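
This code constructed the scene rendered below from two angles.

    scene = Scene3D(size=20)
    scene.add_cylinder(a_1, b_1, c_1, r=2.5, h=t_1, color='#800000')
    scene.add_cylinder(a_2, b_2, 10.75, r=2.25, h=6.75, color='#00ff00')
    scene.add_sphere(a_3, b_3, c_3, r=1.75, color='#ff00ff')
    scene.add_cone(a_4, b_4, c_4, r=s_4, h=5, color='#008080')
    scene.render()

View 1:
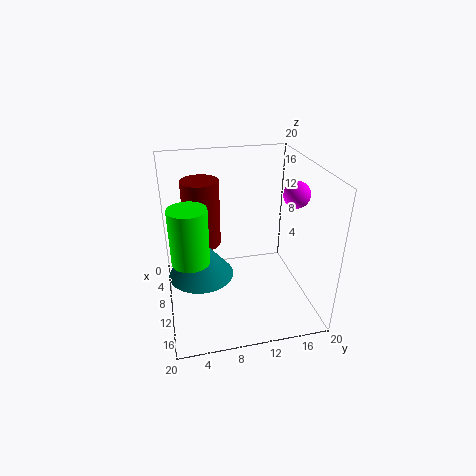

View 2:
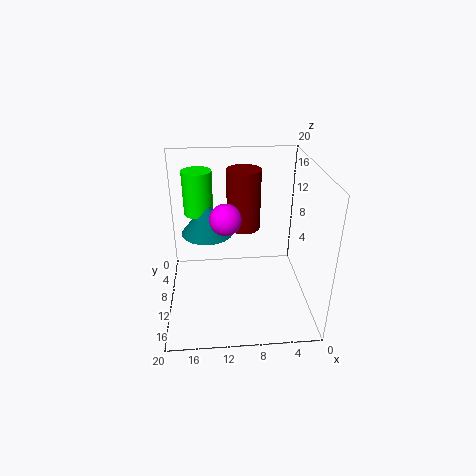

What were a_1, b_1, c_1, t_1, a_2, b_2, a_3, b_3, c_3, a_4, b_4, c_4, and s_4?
a_1 = 8.75; b_1 = 5.25; c_1 = 9.25; t_1 = 9; a_2 = 15.5; b_2 = 3; a_3 = 12; b_3 = 17.25; c_3 = 16.5; a_4 = 14.25; b_4 = 4.25; c_4 = 8; s_4 = 4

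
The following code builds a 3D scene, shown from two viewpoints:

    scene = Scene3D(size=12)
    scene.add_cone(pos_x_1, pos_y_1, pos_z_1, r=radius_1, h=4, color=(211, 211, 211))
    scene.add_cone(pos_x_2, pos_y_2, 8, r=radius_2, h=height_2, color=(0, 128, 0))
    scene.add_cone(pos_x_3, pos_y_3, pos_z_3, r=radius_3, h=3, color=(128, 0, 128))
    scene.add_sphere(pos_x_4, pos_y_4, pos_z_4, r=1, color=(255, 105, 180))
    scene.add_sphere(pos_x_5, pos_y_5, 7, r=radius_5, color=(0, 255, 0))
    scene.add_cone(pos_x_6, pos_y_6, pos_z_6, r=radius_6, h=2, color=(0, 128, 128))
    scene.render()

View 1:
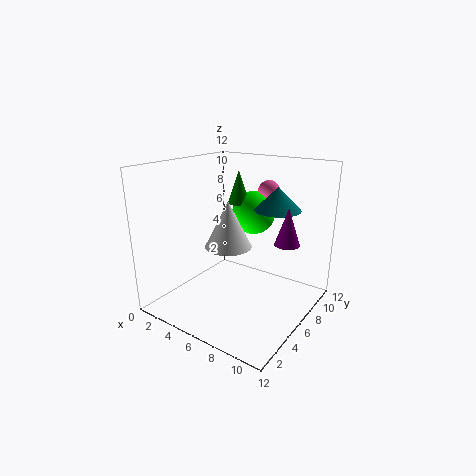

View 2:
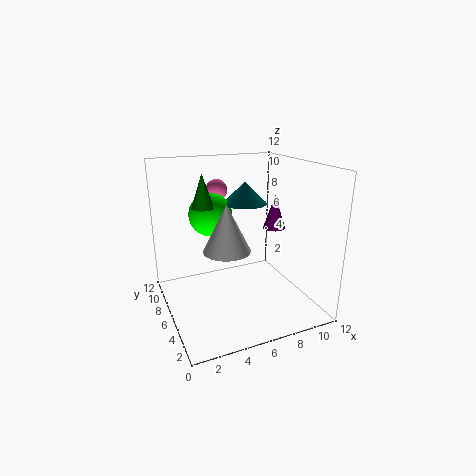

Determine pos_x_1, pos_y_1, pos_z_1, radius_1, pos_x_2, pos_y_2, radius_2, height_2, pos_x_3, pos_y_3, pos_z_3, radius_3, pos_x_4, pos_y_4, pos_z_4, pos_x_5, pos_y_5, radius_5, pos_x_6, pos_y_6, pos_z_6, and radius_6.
pos_x_1 = 5; pos_y_1 = 6; pos_z_1 = 5; radius_1 = 2; pos_x_2 = 4; pos_y_2 = 9; radius_2 = 1; height_2 = 3; pos_x_3 = 10; pos_y_3 = 7; pos_z_3 = 6; radius_3 = 1; pos_x_4 = 6; pos_y_4 = 11; pos_z_4 = 9; pos_x_5 = 5; pos_y_5 = 10; radius_5 = 2; pos_x_6 = 8; pos_y_6 = 9; pos_z_6 = 8; radius_6 = 2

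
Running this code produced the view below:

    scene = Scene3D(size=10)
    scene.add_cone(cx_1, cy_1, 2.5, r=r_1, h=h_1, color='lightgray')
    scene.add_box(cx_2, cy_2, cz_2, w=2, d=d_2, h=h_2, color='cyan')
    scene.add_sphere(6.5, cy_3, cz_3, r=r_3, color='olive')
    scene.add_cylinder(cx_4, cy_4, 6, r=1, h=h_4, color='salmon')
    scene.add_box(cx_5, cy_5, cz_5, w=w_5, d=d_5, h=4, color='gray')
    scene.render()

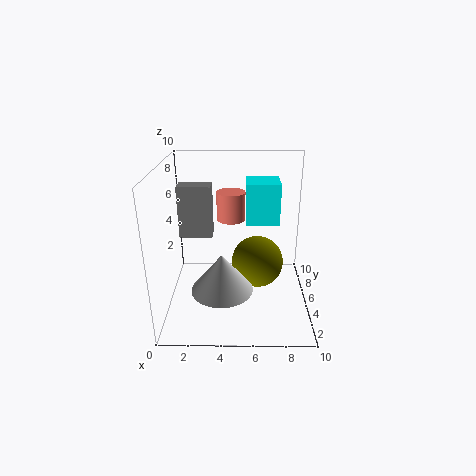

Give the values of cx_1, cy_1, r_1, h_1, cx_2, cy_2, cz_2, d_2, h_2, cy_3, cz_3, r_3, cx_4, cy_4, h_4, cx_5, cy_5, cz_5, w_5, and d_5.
cx_1 = 4, cy_1 = 2.5, r_1 = 2, h_1 = 2.5, cx_2 = 5.5, cy_2 = 2.5, cz_2 = 7, d_2 = 2, h_2 = 2.5, cy_3 = 7, cz_3 = 2, r_3 = 2, cx_4 = 4.5, cy_4 = 6, h_4 = 2, cx_5 = 0.5, cy_5 = 7, cz_5 = 4, w_5 = 2.5, d_5 = 1.5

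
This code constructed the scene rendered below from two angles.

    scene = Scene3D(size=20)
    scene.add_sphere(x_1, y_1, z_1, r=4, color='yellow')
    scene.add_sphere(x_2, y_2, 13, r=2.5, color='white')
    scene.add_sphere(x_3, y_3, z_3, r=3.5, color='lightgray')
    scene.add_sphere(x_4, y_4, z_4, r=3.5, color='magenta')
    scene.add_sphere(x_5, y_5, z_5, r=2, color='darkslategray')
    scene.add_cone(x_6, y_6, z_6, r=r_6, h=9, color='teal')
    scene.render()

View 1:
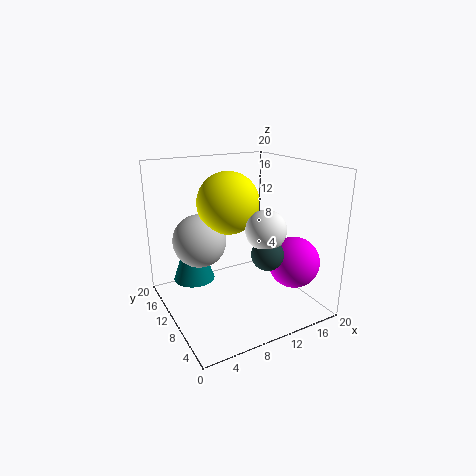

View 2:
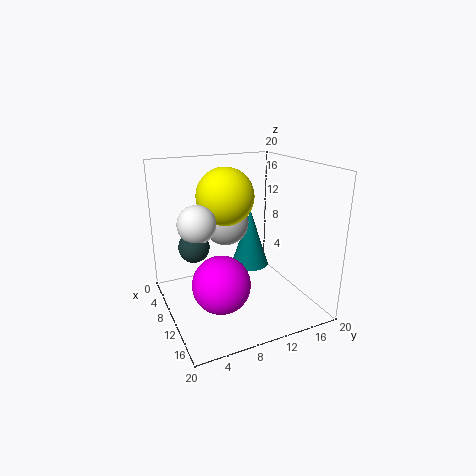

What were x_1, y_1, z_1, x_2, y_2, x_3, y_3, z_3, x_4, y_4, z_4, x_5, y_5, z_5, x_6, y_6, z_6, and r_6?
x_1 = 8, y_1 = 9, z_1 = 15.5, x_2 = 10.5, y_2 = 4, x_3 = 4.5, y_3 = 10.5, z_3 = 10.5, x_4 = 16, y_4 = 5, z_4 = 7, x_5 = 10.5, y_5 = 3.5, z_5 = 10, x_6 = 5, y_6 = 14.5, z_6 = 3, r_6 = 3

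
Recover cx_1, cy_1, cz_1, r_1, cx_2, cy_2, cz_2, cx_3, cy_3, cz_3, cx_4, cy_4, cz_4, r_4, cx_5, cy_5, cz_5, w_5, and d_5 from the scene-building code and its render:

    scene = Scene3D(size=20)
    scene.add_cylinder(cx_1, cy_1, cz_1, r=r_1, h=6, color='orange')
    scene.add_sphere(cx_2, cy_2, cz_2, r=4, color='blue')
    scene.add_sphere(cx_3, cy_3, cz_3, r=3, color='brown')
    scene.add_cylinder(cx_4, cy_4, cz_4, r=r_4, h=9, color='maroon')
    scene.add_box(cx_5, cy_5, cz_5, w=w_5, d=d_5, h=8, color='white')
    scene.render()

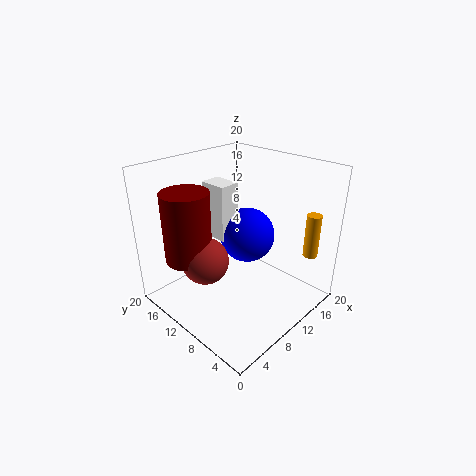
cx_1 = 16
cy_1 = 2
cz_1 = 8
r_1 = 1
cx_2 = 13
cy_2 = 11
cz_2 = 9
cx_3 = 4
cy_3 = 10
cz_3 = 9
cx_4 = 3
cy_4 = 12
cz_4 = 9
r_4 = 3
cx_5 = 9
cy_5 = 12
cz_5 = 9
w_5 = 3
d_5 = 4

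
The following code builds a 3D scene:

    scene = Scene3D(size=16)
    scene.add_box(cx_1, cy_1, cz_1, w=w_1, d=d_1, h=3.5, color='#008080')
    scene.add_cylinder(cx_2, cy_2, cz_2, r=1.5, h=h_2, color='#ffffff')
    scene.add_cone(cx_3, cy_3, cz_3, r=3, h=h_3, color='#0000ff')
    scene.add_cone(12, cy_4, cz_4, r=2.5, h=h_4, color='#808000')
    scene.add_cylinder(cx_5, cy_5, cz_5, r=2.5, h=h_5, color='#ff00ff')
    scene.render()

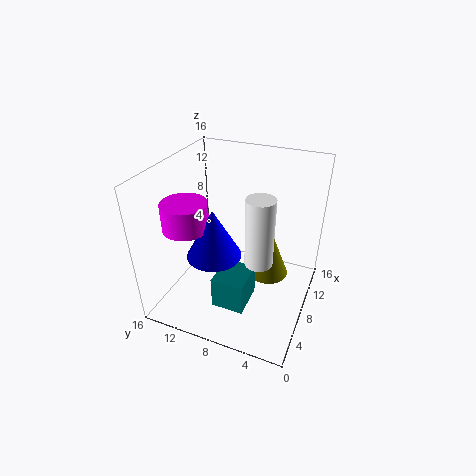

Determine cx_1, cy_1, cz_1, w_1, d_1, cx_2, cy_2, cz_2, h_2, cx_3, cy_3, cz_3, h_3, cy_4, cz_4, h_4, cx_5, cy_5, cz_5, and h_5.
cx_1 = 3; cy_1 = 5.5; cz_1 = 2; w_1 = 4; d_1 = 3.5; cx_2 = 6.5; cy_2 = 5; cz_2 = 6.5; h_2 = 7.5; cx_3 = 6; cy_3 = 10; cz_3 = 6.5; h_3 = 5.5; cy_4 = 5.5; cz_4 = 1; h_4 = 6.5; cx_5 = 5.5; cy_5 = 13; cz_5 = 9.5; h_5 = 3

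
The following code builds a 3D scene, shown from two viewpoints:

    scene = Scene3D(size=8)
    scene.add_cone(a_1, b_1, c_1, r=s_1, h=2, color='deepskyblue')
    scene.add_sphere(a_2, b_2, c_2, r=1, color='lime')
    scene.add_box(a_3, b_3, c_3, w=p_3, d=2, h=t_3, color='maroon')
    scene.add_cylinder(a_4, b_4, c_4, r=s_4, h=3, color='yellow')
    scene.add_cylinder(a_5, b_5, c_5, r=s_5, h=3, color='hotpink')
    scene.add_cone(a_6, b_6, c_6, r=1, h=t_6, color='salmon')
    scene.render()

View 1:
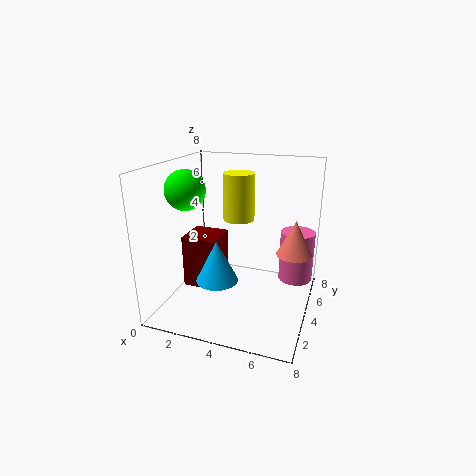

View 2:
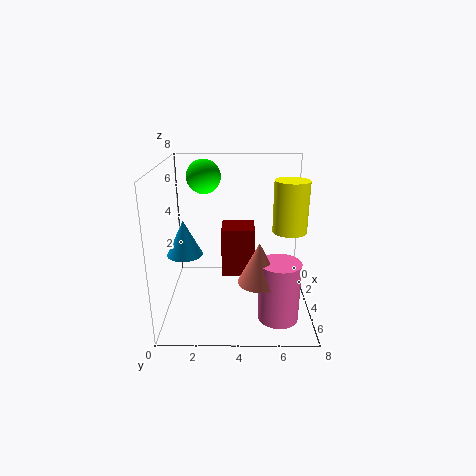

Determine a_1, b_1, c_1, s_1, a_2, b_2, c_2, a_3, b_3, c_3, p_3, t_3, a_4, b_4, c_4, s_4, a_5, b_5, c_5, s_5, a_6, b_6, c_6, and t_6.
a_1 = 4
b_1 = 1
c_1 = 3
s_1 = 1
a_2 = 2
b_2 = 2
c_2 = 7
a_3 = 1
b_3 = 3
c_3 = 1
p_3 = 2
t_3 = 3
a_4 = 3
b_4 = 7
c_4 = 4
s_4 = 1
a_5 = 7
b_5 = 6
c_5 = 1
s_5 = 1
a_6 = 7
b_6 = 5
c_6 = 3
t_6 = 2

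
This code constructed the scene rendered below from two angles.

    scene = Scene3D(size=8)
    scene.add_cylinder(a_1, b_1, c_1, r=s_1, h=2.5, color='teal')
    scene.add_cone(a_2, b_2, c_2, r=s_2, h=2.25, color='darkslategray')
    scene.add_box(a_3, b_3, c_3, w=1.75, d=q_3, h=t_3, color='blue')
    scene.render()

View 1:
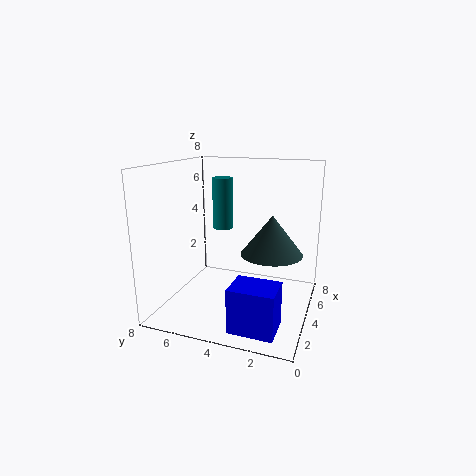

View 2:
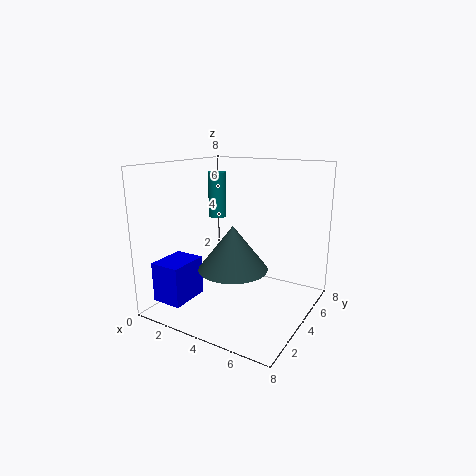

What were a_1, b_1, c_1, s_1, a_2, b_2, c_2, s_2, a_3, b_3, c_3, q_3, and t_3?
a_1 = 2.5
b_1 = 4.25
c_1 = 5
s_1 = 0.5
a_2 = 4.75
b_2 = 2.25
c_2 = 3
s_2 = 1.75
a_3 = 0.25
b_3 = 1
c_3 = 0.5
q_3 = 2.25
t_3 = 2.25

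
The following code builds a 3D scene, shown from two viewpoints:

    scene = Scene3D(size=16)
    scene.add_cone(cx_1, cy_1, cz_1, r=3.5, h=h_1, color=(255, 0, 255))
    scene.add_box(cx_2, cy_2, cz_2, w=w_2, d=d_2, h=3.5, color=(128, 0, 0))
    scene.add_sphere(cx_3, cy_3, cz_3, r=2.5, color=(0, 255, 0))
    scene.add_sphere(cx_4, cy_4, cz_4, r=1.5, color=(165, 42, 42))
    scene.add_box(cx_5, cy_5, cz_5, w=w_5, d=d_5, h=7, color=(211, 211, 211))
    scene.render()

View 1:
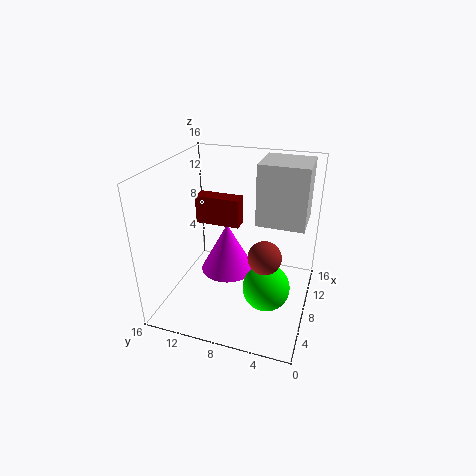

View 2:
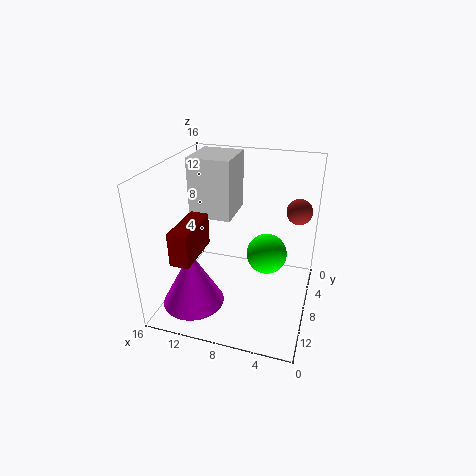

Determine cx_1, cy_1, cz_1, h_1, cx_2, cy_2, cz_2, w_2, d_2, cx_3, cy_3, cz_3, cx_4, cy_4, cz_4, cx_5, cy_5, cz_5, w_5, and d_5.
cx_1 = 12.5, cy_1 = 11, cz_1 = 0.5, h_1 = 6.5, cx_2 = 11, cy_2 = 9, cz_2 = 7.5, w_2 = 2, d_2 = 5.5, cx_3 = 5.5, cy_3 = 4, cz_3 = 4, cx_4 = 2, cy_4 = 3.5, cz_4 = 10, cx_5 = 9.5, cy_5 = 1, cz_5 = 9, w_5 = 5, d_5 = 5.5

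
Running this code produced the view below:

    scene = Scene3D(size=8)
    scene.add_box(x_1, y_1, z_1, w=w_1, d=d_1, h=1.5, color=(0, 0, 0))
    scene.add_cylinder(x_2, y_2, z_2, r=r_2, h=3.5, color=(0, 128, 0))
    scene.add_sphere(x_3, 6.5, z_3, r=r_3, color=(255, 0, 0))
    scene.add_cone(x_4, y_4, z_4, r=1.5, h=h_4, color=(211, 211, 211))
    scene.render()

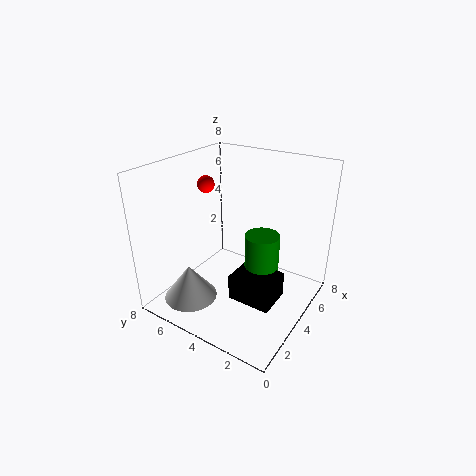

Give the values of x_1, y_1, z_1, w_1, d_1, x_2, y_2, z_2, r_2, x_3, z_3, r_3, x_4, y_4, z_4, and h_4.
x_1 = 3
y_1 = 1.5
z_1 = 0.5
w_1 = 2
d_1 = 2.5
x_2 = 5
y_2 = 3
z_2 = 0.5
r_2 = 1
x_3 = 4.5
z_3 = 6.5
r_3 = 0.5
x_4 = 2
y_4 = 6
z_4 = 0.5
h_4 = 2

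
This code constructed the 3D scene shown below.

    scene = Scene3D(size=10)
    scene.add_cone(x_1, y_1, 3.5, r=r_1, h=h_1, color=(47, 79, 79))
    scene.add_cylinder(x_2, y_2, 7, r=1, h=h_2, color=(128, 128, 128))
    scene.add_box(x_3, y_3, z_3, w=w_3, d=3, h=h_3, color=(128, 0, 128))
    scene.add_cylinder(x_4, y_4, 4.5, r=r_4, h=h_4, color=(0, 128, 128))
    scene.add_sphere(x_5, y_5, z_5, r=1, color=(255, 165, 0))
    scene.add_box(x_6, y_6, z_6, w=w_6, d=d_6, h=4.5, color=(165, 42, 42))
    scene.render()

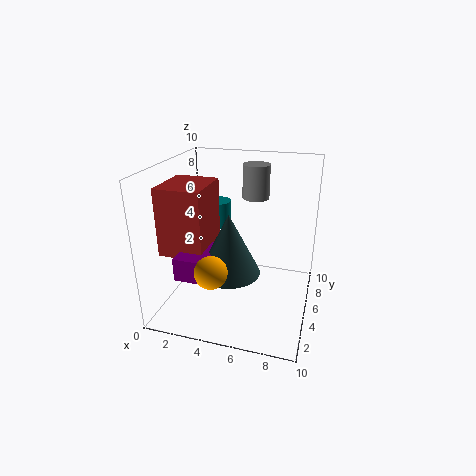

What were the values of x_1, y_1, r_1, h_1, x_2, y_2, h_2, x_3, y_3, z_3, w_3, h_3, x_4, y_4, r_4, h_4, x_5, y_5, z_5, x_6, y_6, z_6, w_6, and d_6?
x_1 = 5
y_1 = 3
r_1 = 2
h_1 = 4
x_2 = 5.5
y_2 = 8
h_2 = 2.5
x_3 = 2
y_3 = 1
z_3 = 3.5
w_3 = 2.5
h_3 = 1.5
x_4 = 2.5
y_4 = 8
r_4 = 1
h_4 = 2
x_5 = 4.5
y_5 = 1
z_5 = 4.5
x_6 = 0.5
y_6 = 2
z_6 = 4.5
w_6 = 3
d_6 = 3.5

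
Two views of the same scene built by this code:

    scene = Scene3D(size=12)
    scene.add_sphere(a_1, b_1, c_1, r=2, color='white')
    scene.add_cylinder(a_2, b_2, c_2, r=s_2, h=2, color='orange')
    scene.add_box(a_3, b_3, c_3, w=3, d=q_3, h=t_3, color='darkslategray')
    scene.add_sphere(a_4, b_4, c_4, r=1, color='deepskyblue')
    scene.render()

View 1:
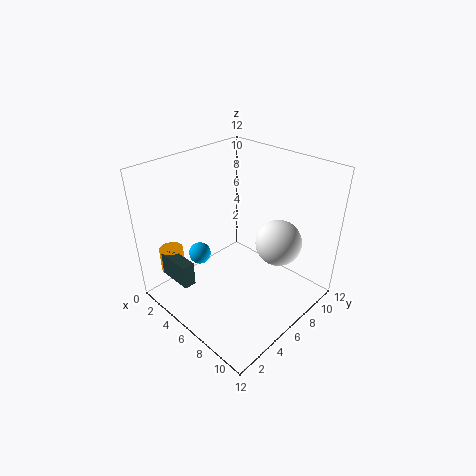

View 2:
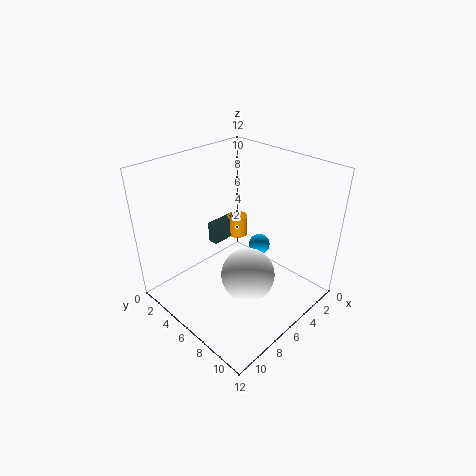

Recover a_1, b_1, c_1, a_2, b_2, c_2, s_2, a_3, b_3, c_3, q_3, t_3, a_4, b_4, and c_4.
a_1 = 8, b_1 = 9, c_1 = 5, a_2 = 2, b_2 = 2, c_2 = 3, s_2 = 1, a_3 = 2, b_3 = 1, c_3 = 3, q_3 = 1, t_3 = 2, a_4 = 2, b_4 = 5, c_4 = 3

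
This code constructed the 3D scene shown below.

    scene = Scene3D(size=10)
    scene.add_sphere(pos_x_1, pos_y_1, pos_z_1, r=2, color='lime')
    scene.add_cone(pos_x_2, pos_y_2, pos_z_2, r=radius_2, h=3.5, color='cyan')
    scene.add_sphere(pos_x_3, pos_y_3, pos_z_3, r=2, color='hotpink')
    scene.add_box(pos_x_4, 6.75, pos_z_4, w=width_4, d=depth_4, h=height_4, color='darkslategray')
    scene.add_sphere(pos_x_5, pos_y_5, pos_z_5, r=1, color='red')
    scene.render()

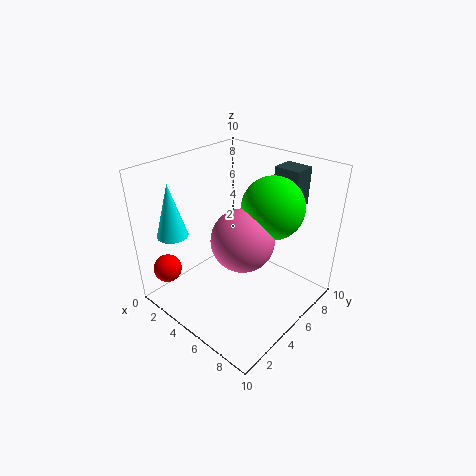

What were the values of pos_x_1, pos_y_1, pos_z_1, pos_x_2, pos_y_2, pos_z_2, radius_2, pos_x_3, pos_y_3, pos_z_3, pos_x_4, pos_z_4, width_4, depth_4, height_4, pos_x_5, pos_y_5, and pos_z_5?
pos_x_1 = 7.25, pos_y_1 = 5.75, pos_z_1 = 7.75, pos_x_2 = 2.75, pos_y_2 = 1.25, pos_z_2 = 6, radius_2 = 1, pos_x_3 = 6.5, pos_y_3 = 3.75, pos_z_3 = 6, pos_x_4 = 6.5, pos_z_4 = 7.5, width_4 = 1.75, depth_4 = 1.5, height_4 = 2.5, pos_x_5 = 1.25, pos_y_5 = 1.5, pos_z_5 = 2.5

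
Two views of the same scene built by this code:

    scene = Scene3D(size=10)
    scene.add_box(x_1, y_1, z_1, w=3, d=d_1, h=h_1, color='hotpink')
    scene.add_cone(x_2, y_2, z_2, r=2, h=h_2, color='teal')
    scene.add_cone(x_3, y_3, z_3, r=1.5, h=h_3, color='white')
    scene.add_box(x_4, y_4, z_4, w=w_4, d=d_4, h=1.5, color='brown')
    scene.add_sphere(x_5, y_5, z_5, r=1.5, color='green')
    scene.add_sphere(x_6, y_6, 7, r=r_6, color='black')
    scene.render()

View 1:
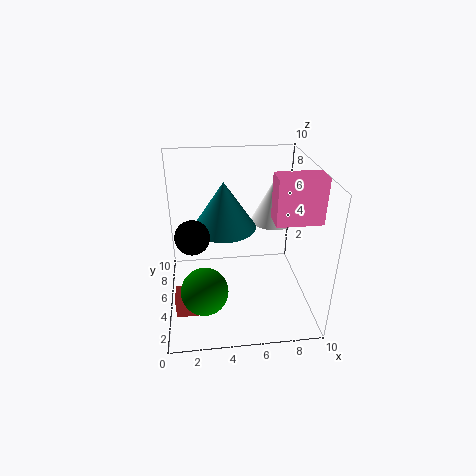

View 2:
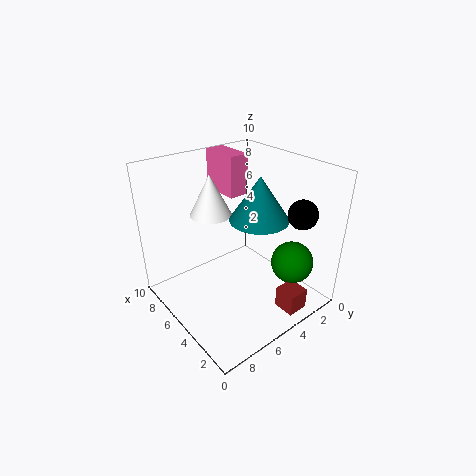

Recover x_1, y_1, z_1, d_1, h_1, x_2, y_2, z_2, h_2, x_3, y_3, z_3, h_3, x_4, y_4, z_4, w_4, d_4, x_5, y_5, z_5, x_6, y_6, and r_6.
x_1 = 7; y_1 = 2.5; z_1 = 7; d_1 = 1.5; h_1 = 3; x_2 = 4; y_2 = 4; z_2 = 6.5; h_2 = 3; x_3 = 7.5; y_3 = 5.5; z_3 = 6; h_3 = 3; x_4 = 0.5; y_4 = 2.5; z_4 = 0.5; w_4 = 1.5; d_4 = 1.5; x_5 = 2.5; y_5 = 2; z_5 = 3; x_6 = 2; y_6 = 2; r_6 = 1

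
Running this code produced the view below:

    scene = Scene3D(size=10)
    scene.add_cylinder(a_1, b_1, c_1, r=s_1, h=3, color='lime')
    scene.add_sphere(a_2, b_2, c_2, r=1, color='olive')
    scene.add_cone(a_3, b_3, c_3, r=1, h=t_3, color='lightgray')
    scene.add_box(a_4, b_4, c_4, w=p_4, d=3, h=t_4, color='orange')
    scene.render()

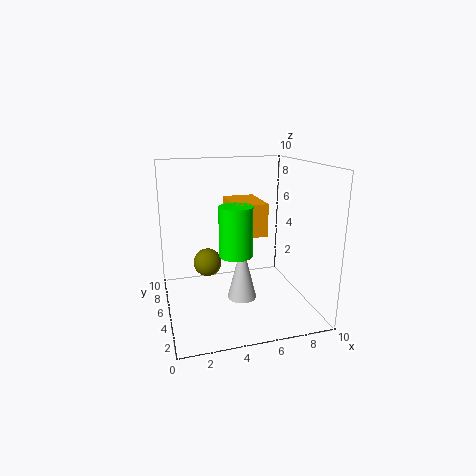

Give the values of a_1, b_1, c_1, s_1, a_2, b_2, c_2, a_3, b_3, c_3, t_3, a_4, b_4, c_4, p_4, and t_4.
a_1 = 4
b_1 = 2
c_1 = 5
s_1 = 1
a_2 = 3
b_2 = 6
c_2 = 3
a_3 = 5
b_3 = 4
c_3 = 1
t_3 = 4
a_4 = 4
b_4 = 2
c_4 = 6
p_4 = 2
t_4 = 2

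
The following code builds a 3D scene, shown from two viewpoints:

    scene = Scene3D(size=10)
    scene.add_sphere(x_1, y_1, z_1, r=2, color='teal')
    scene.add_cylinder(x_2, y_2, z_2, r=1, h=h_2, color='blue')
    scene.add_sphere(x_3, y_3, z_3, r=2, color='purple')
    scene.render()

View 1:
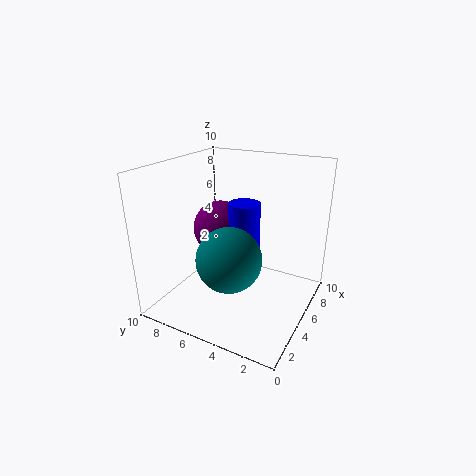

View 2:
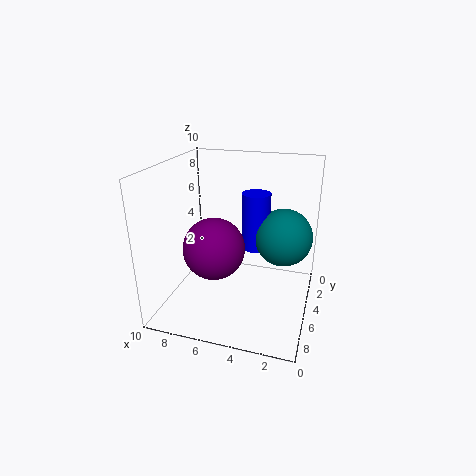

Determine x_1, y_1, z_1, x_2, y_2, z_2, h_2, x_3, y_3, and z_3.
x_1 = 2, y_1 = 4, z_1 = 5, x_2 = 4, y_2 = 4, z_2 = 4, h_2 = 4, x_3 = 6, y_3 = 7, z_3 = 5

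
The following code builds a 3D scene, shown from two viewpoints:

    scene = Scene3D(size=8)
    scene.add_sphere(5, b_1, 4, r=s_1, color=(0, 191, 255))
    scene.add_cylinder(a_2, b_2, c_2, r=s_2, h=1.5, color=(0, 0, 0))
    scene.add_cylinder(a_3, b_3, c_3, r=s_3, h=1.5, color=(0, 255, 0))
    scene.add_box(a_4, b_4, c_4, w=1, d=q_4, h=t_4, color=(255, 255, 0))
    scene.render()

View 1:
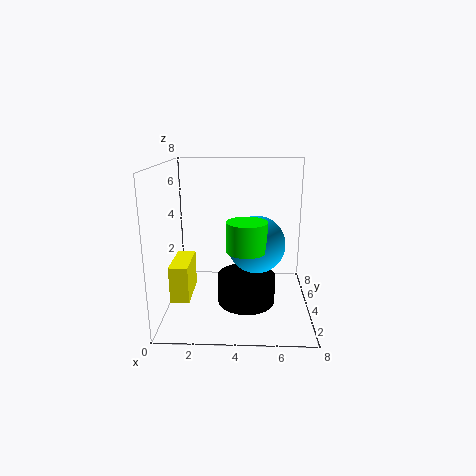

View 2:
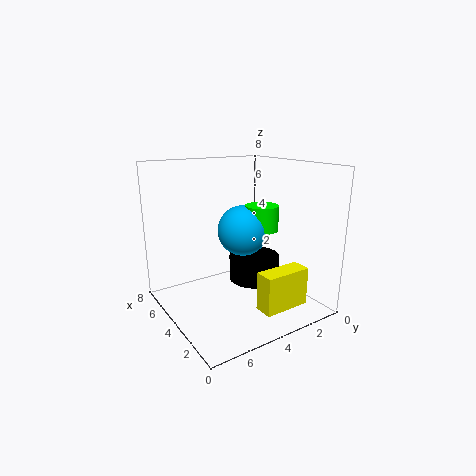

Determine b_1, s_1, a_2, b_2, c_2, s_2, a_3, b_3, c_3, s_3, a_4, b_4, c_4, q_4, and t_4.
b_1 = 3, s_1 = 1.5, a_2 = 4.5, b_2 = 2.5, c_2 = 1, s_2 = 1.5, a_3 = 4.5, b_3 = 2, c_3 = 4, s_3 = 1, a_4 = 0.5, b_4 = 2, c_4 = 1, q_4 = 2.5, t_4 = 2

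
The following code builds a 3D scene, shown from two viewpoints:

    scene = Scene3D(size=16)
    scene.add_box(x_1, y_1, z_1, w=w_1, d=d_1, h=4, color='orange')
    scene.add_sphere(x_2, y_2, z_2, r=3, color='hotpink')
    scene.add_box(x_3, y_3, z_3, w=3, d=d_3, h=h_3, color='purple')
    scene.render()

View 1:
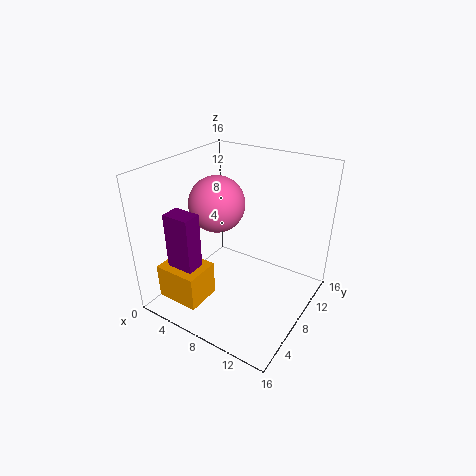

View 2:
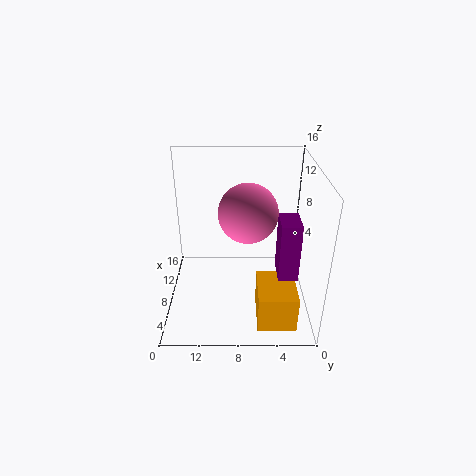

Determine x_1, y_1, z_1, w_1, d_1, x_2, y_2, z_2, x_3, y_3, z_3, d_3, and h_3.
x_1 = 1; y_1 = 2; z_1 = 1; w_1 = 5; d_1 = 4; x_2 = 6; y_2 = 7; z_2 = 12; x_3 = 3; y_3 = 2; z_3 = 6; d_3 = 2; h_3 = 6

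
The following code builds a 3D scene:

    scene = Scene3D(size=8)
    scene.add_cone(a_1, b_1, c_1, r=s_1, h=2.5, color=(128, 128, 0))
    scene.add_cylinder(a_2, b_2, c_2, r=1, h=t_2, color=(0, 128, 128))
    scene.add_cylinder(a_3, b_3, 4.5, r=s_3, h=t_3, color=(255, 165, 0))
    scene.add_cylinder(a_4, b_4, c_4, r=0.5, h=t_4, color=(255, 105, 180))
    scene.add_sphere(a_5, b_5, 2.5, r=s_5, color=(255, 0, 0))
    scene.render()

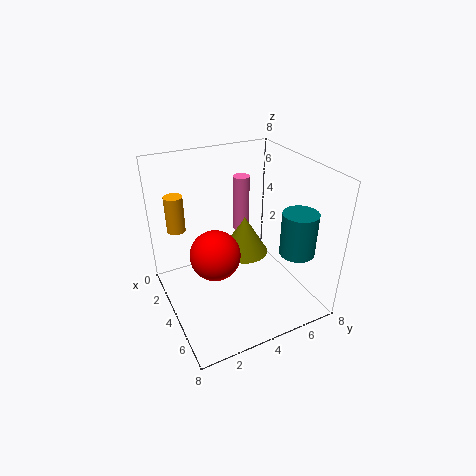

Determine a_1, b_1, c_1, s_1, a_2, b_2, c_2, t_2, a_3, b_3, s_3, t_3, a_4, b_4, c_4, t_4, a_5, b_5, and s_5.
a_1 = 2; b_1 = 5.5; c_1 = 1.5; s_1 = 1.5; a_2 = 5.5; b_2 = 7; c_2 = 3; t_2 = 2.5; a_3 = 2.5; b_3 = 1; s_3 = 0.5; t_3 = 2; a_4 = 1.5; b_4 = 5.5; c_4 = 3; t_4 = 3.5; a_5 = 3; b_5 = 3; s_5 = 1.5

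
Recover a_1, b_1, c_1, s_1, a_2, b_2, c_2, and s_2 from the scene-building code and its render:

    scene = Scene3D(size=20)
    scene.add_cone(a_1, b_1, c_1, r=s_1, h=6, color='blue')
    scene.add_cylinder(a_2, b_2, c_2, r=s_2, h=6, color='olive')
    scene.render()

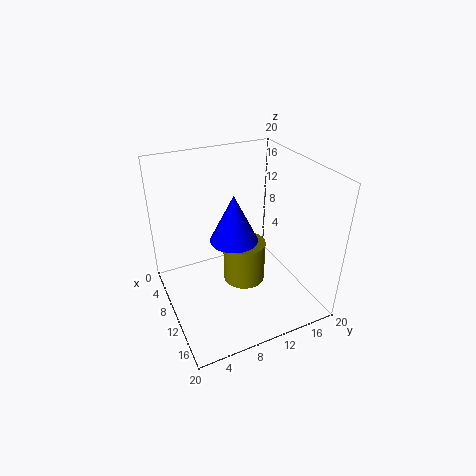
a_1 = 13; b_1 = 8; c_1 = 12; s_1 = 3; a_2 = 10; b_2 = 11; c_2 = 3; s_2 = 3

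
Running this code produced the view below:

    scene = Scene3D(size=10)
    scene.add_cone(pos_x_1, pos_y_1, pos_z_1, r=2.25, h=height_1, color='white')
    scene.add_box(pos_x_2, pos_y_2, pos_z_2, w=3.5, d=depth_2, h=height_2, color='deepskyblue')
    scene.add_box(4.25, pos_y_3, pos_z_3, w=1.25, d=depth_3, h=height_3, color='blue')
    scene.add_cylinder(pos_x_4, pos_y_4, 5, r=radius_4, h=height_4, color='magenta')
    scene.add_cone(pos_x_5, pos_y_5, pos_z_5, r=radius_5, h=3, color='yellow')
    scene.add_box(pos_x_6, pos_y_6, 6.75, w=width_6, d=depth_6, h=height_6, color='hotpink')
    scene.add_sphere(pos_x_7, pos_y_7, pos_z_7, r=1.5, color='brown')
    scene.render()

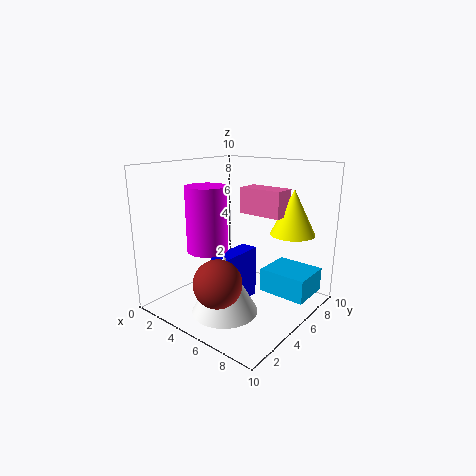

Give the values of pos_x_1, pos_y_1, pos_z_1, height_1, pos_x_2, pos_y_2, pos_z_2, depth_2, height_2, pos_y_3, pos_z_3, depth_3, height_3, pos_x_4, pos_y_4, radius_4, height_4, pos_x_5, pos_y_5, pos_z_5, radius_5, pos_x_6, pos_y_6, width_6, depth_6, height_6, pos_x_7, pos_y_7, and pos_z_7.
pos_x_1 = 5.25; pos_y_1 = 3.25; pos_z_1 = 0.25; height_1 = 4; pos_x_2 = 5.75; pos_y_2 = 6.75; pos_z_2 = 0.5; depth_2 = 3; height_2 = 1.75; pos_y_3 = 3; pos_z_3 = 0.25; depth_3 = 3.5; height_3 = 3.75; pos_x_4 = 5; pos_y_4 = 2; radius_4 = 1.25; height_4 = 4; pos_x_5 = 8.25; pos_y_5 = 6.75; pos_z_5 = 5.5; radius_5 = 1.5; pos_x_6 = 5; pos_y_6 = 5.25; width_6 = 3; depth_6 = 1.5; height_6 = 1.75; pos_x_7 = 6.25; pos_y_7 = 1.5; pos_z_7 = 3.25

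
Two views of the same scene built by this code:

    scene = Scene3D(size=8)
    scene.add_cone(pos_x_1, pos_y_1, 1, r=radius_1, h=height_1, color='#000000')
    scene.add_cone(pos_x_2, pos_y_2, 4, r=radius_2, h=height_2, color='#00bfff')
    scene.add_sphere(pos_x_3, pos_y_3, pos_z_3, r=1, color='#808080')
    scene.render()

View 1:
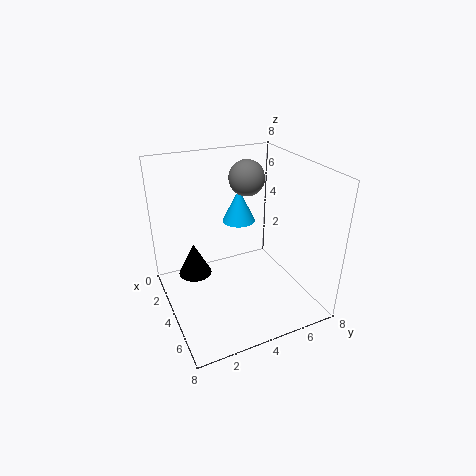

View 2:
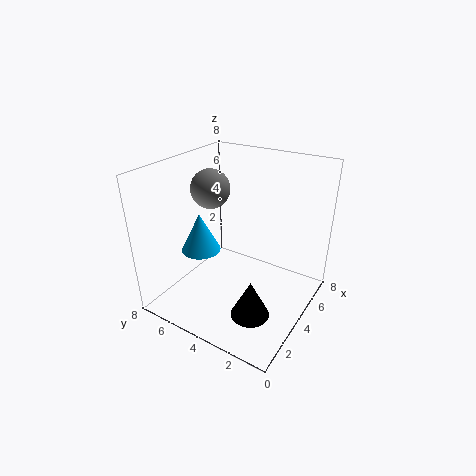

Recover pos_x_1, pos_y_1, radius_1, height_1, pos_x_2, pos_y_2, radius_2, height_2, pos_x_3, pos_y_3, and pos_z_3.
pos_x_1 = 2, pos_y_1 = 2, radius_1 = 1, height_1 = 2, pos_x_2 = 2, pos_y_2 = 5, radius_2 = 1, height_2 = 2, pos_x_3 = 3, pos_y_3 = 5, pos_z_3 = 7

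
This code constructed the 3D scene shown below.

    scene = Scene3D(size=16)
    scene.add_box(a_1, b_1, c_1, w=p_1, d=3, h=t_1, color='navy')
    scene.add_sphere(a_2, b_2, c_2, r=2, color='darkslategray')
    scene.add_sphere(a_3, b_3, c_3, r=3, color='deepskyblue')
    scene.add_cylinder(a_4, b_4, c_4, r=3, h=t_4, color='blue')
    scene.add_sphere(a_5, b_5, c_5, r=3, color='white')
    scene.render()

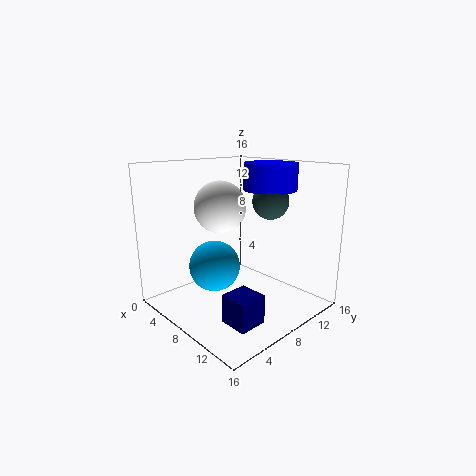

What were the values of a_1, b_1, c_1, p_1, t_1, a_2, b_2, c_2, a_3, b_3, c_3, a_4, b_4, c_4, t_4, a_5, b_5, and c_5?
a_1 = 11
b_1 = 3
c_1 = 1
p_1 = 3
t_1 = 3
a_2 = 10
b_2 = 11
c_2 = 12
a_3 = 5
b_3 = 7
c_3 = 4
a_4 = 9
b_4 = 12
c_4 = 13
t_4 = 3
a_5 = 5
b_5 = 8
c_5 = 11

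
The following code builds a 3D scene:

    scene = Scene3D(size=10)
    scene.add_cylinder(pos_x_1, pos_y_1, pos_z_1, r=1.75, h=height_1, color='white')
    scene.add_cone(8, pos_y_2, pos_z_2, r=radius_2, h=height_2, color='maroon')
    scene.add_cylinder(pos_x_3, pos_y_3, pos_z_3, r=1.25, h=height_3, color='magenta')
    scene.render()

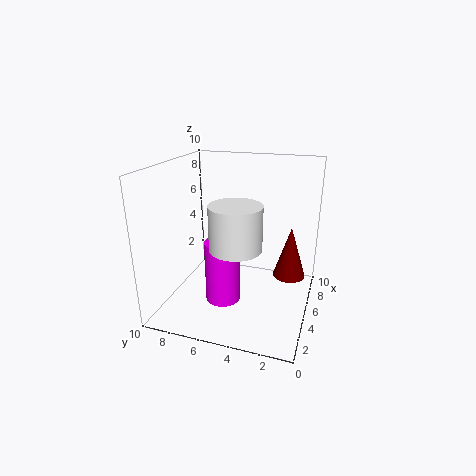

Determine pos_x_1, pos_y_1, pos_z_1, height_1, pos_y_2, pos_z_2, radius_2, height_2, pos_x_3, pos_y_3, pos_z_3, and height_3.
pos_x_1 = 3.75, pos_y_1 = 4.75, pos_z_1 = 4.75, height_1 = 3, pos_y_2 = 1.75, pos_z_2 = 1, radius_2 = 1.25, height_2 = 4, pos_x_3 = 4.5, pos_y_3 = 6, pos_z_3 = 0.25, height_3 = 4.5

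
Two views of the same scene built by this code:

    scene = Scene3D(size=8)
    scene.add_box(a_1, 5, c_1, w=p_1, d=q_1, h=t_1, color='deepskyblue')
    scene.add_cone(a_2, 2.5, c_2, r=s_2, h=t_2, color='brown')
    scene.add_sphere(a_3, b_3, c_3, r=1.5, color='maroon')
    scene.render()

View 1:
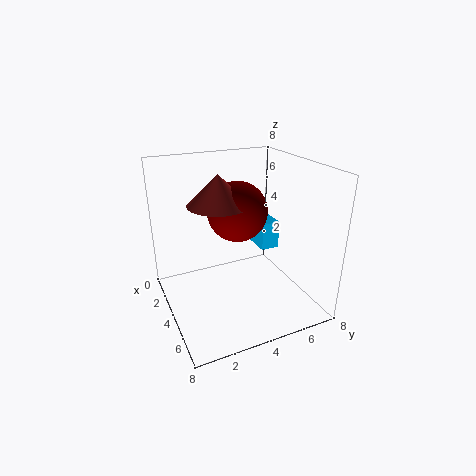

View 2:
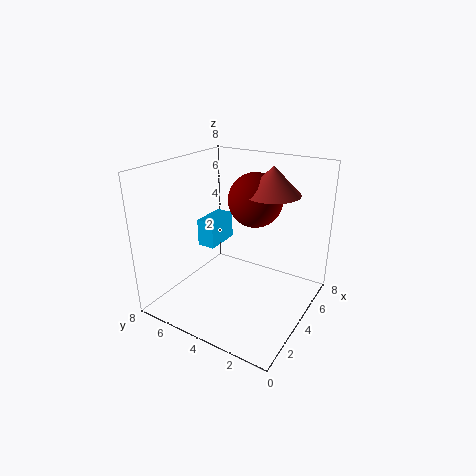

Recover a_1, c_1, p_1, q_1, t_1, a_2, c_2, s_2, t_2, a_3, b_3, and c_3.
a_1 = 3; c_1 = 3.5; p_1 = 2; q_1 = 1; t_1 = 1.5; a_2 = 5; c_2 = 6.5; s_2 = 1.5; t_2 = 1.5; a_3 = 5; b_3 = 3.5; c_3 = 6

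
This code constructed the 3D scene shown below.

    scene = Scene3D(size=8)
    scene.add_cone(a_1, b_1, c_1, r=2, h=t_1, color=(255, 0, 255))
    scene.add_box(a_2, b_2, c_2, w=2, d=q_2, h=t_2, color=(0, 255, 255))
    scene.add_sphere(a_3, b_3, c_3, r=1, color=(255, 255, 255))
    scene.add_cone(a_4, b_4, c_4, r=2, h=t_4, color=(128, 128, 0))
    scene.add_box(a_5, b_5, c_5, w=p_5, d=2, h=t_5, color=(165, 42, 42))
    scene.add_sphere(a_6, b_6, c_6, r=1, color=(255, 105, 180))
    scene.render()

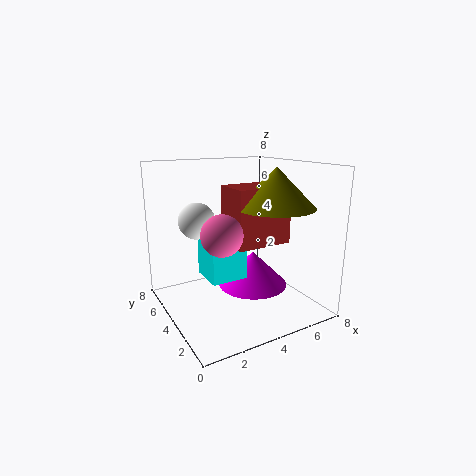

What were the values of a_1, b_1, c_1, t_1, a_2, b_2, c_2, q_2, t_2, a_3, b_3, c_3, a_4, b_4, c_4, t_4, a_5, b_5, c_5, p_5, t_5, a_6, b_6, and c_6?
a_1 = 5
b_1 = 4
c_1 = 1
t_1 = 2
a_2 = 2
b_2 = 3
c_2 = 2
q_2 = 2
t_2 = 3
a_3 = 2
b_3 = 5
c_3 = 5
a_4 = 5
b_4 = 2
c_4 = 6
t_4 = 2
a_5 = 3
b_5 = 2
c_5 = 4
p_5 = 3
t_5 = 3
a_6 = 2
b_6 = 2
c_6 = 5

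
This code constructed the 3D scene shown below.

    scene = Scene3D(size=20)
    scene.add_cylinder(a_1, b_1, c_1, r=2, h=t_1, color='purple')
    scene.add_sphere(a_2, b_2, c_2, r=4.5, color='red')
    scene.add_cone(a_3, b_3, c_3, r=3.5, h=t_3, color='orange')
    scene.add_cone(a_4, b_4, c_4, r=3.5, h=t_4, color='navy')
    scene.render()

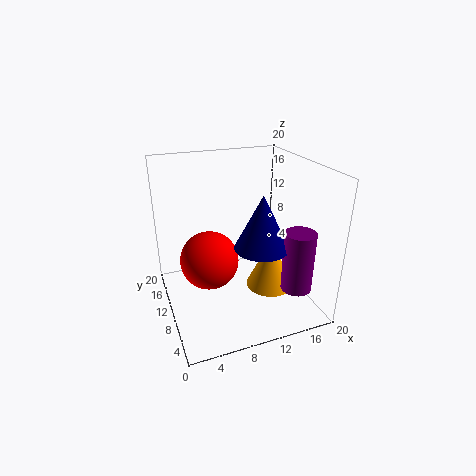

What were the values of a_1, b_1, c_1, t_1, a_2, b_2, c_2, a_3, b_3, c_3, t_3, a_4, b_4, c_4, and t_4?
a_1 = 15.5, b_1 = 3, c_1 = 5, t_1 = 8, a_2 = 7, b_2 = 14.5, c_2 = 4.5, a_3 = 15, b_3 = 9.5, c_3 = 1.5, t_3 = 7.5, a_4 = 11.5, b_4 = 5.5, c_4 = 10.5, t_4 = 7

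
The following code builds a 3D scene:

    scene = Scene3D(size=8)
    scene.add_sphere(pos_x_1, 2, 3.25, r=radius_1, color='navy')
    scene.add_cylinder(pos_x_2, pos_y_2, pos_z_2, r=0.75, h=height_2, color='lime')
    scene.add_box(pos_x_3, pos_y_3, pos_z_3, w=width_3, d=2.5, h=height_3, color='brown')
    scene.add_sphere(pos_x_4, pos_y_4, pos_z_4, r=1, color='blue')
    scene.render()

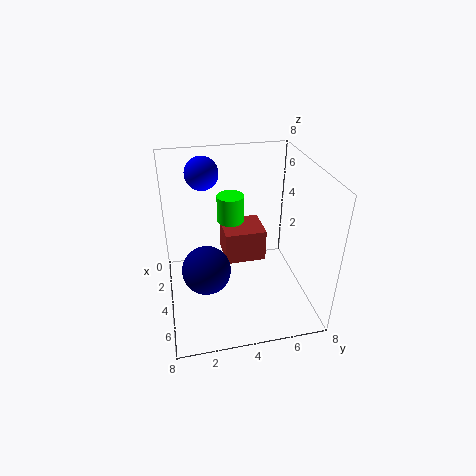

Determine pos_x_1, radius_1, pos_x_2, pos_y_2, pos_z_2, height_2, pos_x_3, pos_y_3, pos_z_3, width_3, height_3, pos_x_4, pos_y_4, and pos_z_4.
pos_x_1 = 5.5
radius_1 = 1.25
pos_x_2 = 3.25
pos_y_2 = 3.75
pos_z_2 = 4.75
height_2 = 1.5
pos_x_3 = 0.75
pos_y_3 = 3.5
pos_z_3 = 1.5
width_3 = 2.25
height_3 = 2
pos_x_4 = 1
pos_y_4 = 2.5
pos_z_4 = 6.75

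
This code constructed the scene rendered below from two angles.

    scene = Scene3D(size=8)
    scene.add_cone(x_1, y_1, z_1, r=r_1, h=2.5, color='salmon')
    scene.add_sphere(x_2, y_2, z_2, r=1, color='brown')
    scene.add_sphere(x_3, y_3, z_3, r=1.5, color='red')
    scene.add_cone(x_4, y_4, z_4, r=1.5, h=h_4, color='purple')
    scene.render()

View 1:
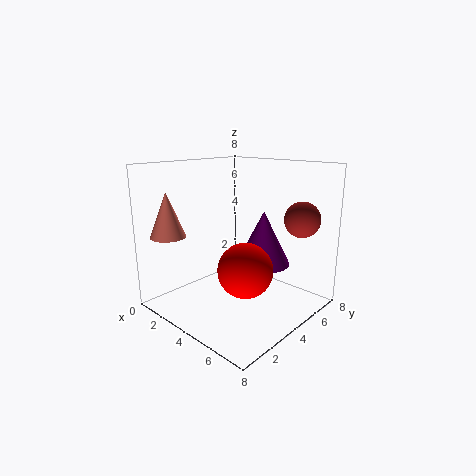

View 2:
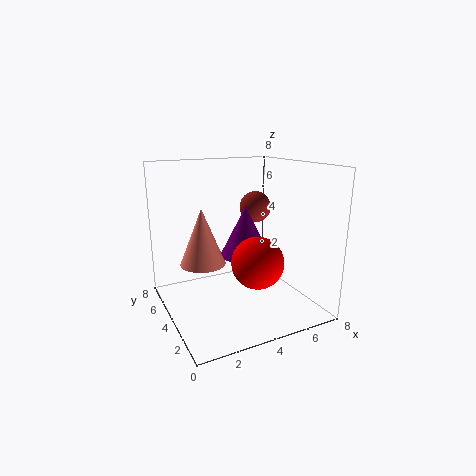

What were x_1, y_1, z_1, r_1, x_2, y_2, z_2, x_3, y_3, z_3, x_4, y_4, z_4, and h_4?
x_1 = 1; y_1 = 1.5; z_1 = 4; r_1 = 1; x_2 = 6.5; y_2 = 6.5; z_2 = 5; x_3 = 5; y_3 = 3.5; z_3 = 2.5; x_4 = 5; y_4 = 5; z_4 = 2.5; h_4 = 3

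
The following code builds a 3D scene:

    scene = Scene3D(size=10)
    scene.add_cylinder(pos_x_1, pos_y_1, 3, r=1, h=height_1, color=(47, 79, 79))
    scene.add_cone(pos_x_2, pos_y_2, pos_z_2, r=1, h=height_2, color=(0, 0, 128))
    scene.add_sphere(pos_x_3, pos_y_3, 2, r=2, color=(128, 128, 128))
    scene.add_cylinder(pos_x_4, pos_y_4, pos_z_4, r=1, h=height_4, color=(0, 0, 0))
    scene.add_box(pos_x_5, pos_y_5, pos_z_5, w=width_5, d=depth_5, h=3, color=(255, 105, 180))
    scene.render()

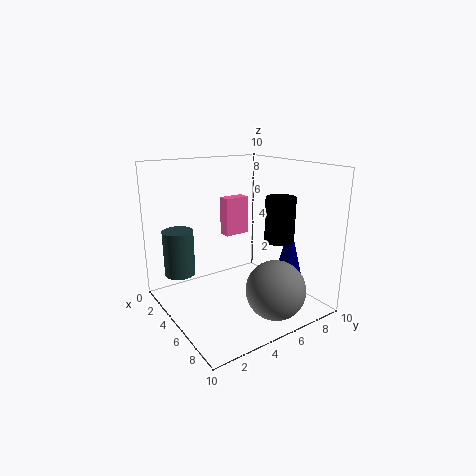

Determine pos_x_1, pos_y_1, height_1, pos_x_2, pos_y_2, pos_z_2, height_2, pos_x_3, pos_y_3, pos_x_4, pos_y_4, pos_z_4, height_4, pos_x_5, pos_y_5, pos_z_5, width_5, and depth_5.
pos_x_1 = 4, pos_y_1 = 1, height_1 = 3, pos_x_2 = 7, pos_y_2 = 8, pos_z_2 = 2, height_2 = 4, pos_x_3 = 8, pos_y_3 = 6, pos_x_4 = 7, pos_y_4 = 7, pos_z_4 = 5, height_4 = 3, pos_x_5 = 1, pos_y_5 = 6, pos_z_5 = 4, width_5 = 1, depth_5 = 2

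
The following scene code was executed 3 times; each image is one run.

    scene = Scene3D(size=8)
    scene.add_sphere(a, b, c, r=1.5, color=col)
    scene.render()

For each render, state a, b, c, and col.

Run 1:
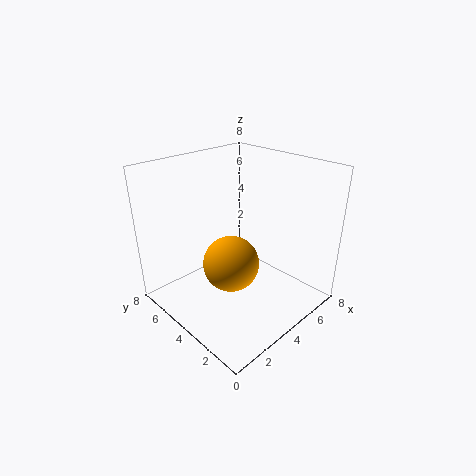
a = 3
b = 3.5
c = 3
col = 'orange'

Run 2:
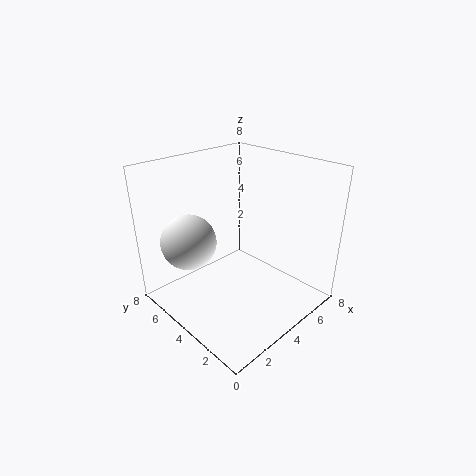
a = 1.75
b = 5.5
c = 4
col = 'white'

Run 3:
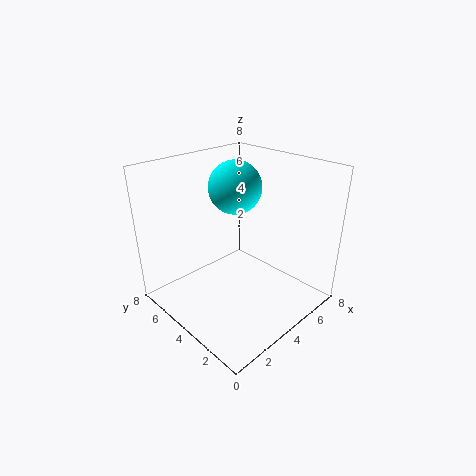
a = 4.75
b = 5
c = 6.5
col = 'cyan'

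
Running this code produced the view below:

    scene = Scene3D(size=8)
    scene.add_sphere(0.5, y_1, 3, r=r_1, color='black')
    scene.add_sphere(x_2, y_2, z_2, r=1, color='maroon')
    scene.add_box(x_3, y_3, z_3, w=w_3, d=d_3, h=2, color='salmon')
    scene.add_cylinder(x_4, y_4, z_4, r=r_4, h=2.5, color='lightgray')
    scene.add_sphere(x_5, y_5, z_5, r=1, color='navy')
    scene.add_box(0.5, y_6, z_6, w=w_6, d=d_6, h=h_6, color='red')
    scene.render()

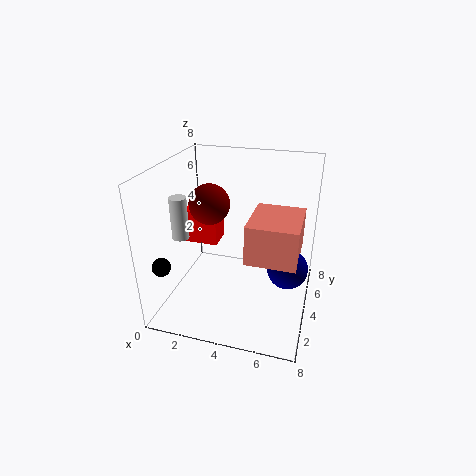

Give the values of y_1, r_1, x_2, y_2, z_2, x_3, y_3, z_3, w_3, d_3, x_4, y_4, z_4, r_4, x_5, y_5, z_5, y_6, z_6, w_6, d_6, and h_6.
y_1 = 1.5; r_1 = 0.5; x_2 = 3; y_2 = 2.5; z_2 = 6.5; x_3 = 5; y_3 = 1.5; z_3 = 4; w_3 = 2.5; d_3 = 3; x_4 = 0.5; y_4 = 4; z_4 = 3.5; r_4 = 0.5; x_5 = 7; y_5 = 2.5; z_5 = 3.5; y_6 = 4.5; z_6 = 3; w_6 = 2; d_6 = 1.5; h_6 = 2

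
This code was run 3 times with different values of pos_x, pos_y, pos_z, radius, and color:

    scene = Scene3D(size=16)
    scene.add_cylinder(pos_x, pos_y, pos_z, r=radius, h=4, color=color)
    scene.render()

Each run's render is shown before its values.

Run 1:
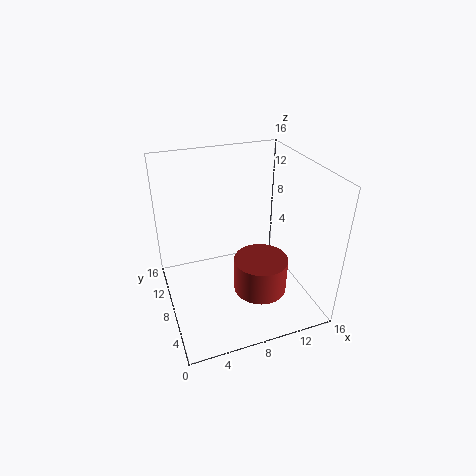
pos_x = 10, pos_y = 6, pos_z = 2, radius = 3, color = 'brown'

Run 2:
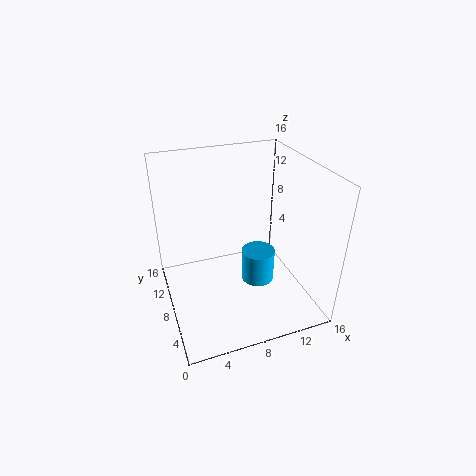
pos_x = 11, pos_y = 9, pos_z = 1, radius = 2, color = 'deepskyblue'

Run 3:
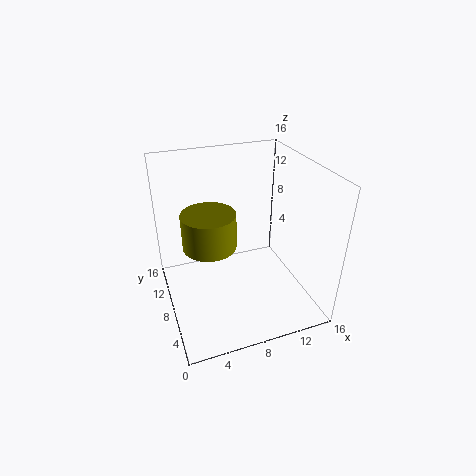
pos_x = 5, pos_y = 9, pos_z = 7, radius = 3, color = 'olive'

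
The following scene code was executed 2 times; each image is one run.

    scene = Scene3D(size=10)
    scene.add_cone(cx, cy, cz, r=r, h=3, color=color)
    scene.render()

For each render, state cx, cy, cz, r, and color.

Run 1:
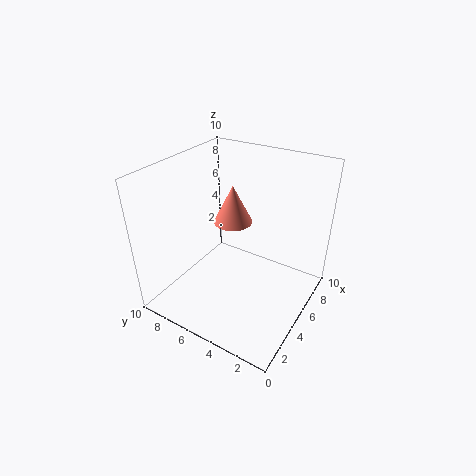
cx = 7.5
cy = 7
cz = 4.5
r = 1.5
color = 'salmon'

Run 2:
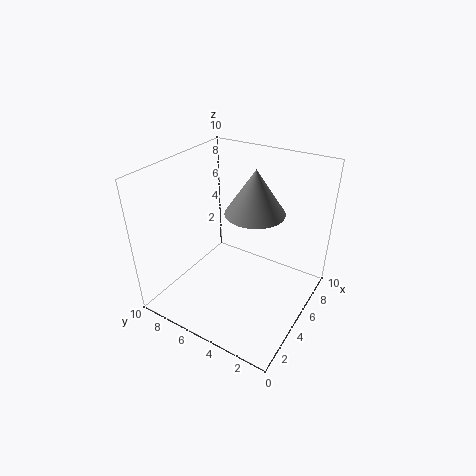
cx = 5.5
cy = 4
cz = 7
r = 2
color = 'gray'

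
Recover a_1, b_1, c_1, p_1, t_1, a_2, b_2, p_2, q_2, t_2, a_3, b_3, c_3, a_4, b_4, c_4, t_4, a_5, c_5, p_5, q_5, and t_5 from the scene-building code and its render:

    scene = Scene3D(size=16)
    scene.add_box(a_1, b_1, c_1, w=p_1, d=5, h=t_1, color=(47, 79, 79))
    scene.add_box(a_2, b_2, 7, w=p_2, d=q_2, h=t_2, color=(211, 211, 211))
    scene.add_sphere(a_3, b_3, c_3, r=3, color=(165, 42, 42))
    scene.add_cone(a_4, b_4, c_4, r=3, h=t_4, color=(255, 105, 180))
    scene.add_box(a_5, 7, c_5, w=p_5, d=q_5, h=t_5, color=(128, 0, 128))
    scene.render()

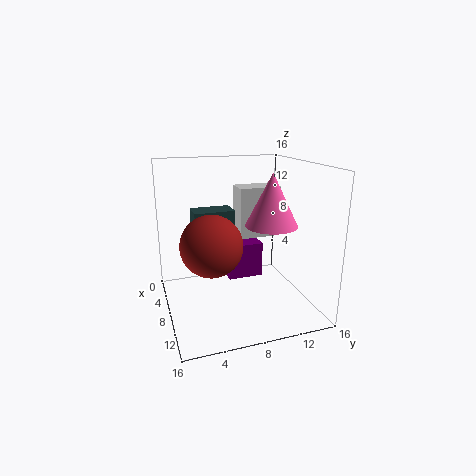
a_1 = 1
b_1 = 4
c_1 = 8
p_1 = 3
t_1 = 2
a_2 = 3
b_2 = 9
p_2 = 3
q_2 = 5
t_2 = 6
a_3 = 12
b_3 = 4
c_3 = 9
a_4 = 8
b_4 = 12
c_4 = 9
t_4 = 6
a_5 = 5
c_5 = 3
p_5 = 3
q_5 = 4
t_5 = 4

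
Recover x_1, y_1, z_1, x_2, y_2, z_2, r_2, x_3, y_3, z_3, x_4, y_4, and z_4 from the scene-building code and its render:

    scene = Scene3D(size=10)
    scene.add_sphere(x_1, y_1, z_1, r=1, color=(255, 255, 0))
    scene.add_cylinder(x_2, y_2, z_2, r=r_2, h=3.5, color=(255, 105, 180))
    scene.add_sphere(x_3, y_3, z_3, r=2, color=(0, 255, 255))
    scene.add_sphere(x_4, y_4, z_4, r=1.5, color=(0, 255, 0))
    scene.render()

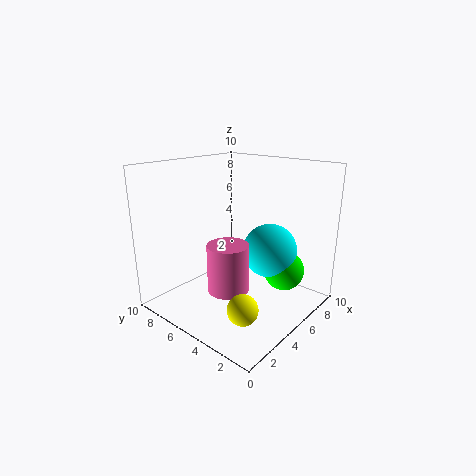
x_1 = 2.5, y_1 = 2.5, z_1 = 1.5, x_2 = 4.5, y_2 = 5.5, z_2 = 1, r_2 = 1.5, x_3 = 7.5, y_3 = 4, z_3 = 3.5, x_4 = 8, y_4 = 3, z_4 = 2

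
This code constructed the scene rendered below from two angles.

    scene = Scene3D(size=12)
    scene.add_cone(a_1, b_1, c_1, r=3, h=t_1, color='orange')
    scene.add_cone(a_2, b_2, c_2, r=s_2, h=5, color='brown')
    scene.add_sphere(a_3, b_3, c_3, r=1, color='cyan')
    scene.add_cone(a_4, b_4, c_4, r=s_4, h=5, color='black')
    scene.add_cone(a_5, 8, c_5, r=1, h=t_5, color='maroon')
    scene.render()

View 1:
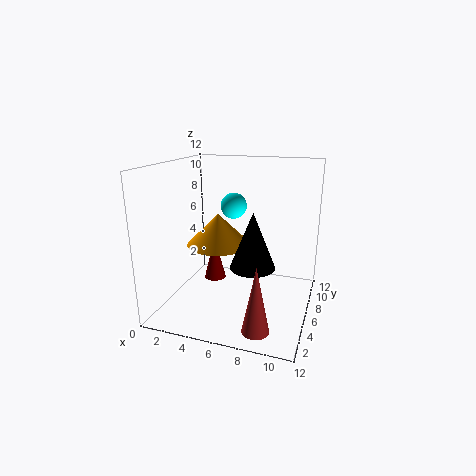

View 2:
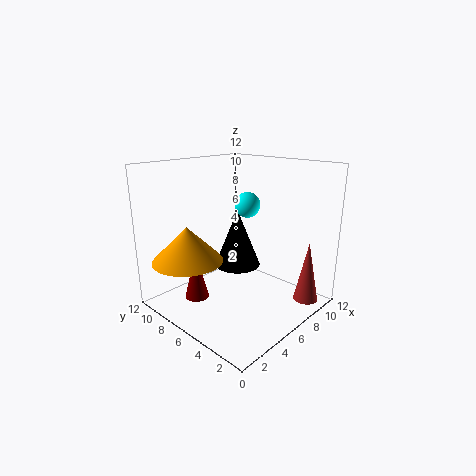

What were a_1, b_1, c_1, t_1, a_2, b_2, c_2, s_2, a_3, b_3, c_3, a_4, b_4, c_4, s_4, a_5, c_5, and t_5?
a_1 = 3
b_1 = 9
c_1 = 4
t_1 = 3
a_2 = 9
b_2 = 1
c_2 = 1
s_2 = 1
a_3 = 6
b_3 = 5
c_3 = 9
a_4 = 7
b_4 = 7
c_4 = 3
s_4 = 2
a_5 = 3
c_5 = 1
t_5 = 4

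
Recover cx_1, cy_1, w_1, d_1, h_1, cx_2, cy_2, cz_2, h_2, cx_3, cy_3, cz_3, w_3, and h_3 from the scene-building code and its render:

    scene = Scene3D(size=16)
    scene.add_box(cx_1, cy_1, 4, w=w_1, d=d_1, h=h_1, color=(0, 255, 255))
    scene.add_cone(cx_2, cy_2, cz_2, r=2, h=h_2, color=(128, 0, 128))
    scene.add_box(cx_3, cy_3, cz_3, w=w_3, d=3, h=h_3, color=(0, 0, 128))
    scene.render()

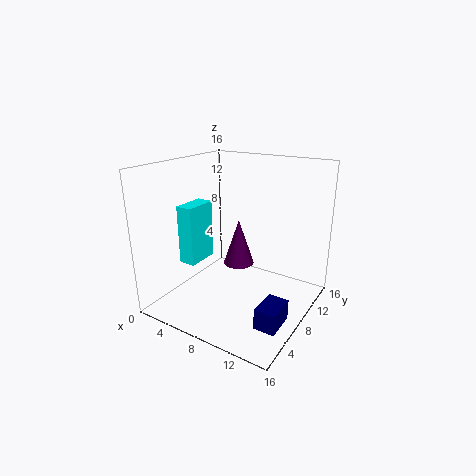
cx_1 = 1
cy_1 = 6
w_1 = 2
d_1 = 4
h_1 = 7
cx_2 = 5
cy_2 = 13
cz_2 = 2
h_2 = 6
cx_3 = 14
cy_3 = 1
cz_3 = 3
w_3 = 2
h_3 = 2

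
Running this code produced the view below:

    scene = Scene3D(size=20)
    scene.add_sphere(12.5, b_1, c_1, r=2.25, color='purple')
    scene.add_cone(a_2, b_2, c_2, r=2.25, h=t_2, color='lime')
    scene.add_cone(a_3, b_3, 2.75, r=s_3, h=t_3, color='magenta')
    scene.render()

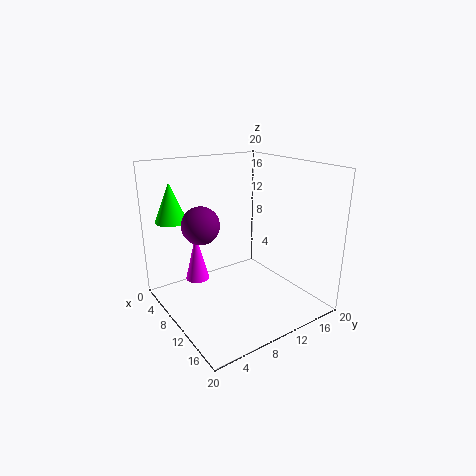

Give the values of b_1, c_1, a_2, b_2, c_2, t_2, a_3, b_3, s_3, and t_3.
b_1 = 3; c_1 = 14; a_2 = 3.75; b_2 = 3; c_2 = 12; t_2 = 5.5; a_3 = 5; b_3 = 6; s_3 = 1.75; t_3 = 7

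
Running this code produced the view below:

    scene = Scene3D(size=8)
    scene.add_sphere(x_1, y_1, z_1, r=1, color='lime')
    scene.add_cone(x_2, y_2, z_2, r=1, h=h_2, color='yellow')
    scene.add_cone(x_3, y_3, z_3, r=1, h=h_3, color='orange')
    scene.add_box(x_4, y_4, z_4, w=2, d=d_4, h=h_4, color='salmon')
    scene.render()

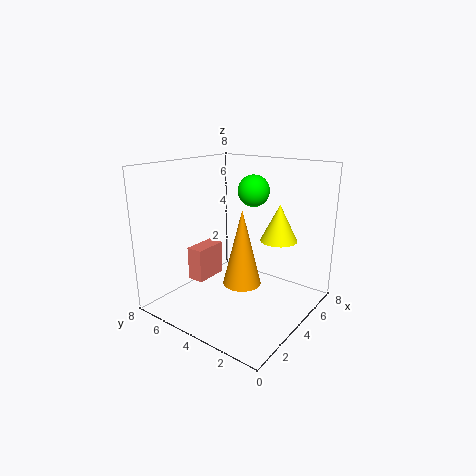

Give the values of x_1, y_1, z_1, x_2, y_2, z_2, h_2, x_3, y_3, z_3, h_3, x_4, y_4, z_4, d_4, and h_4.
x_1 = 7; y_1 = 5; z_1 = 6; x_2 = 5; y_2 = 2; z_2 = 4; h_2 = 2; x_3 = 3; y_3 = 3; z_3 = 2; h_3 = 4; x_4 = 3; y_4 = 6; z_4 = 1; d_4 = 1; h_4 = 2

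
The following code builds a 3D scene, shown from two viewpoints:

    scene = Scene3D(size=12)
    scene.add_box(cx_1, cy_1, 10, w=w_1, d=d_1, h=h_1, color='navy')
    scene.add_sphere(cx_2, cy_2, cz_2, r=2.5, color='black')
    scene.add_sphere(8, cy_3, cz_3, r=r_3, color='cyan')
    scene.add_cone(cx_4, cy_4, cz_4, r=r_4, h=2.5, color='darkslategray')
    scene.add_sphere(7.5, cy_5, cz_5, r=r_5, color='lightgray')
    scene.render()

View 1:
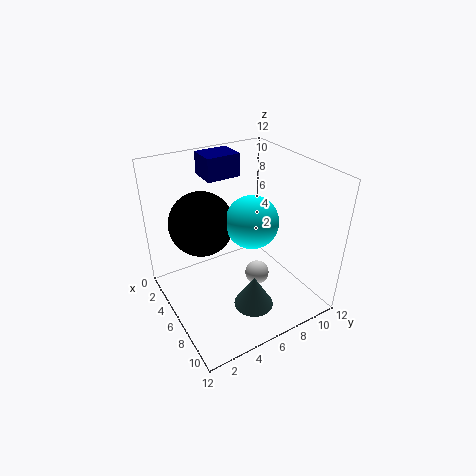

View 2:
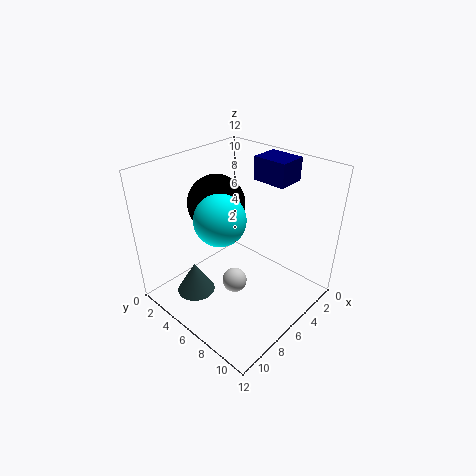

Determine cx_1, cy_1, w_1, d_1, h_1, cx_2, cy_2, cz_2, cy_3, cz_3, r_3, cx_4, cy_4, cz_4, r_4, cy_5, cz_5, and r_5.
cx_1 = 0.5
cy_1 = 5
w_1 = 2.5
d_1 = 3
h_1 = 2
cx_2 = 5.5
cy_2 = 3
cz_2 = 8
cy_3 = 6
cz_3 = 8.5
r_3 = 2
cx_4 = 10
cy_4 = 5
cz_4 = 2.5
r_4 = 1.5
cy_5 = 7
cz_5 = 3
r_5 = 1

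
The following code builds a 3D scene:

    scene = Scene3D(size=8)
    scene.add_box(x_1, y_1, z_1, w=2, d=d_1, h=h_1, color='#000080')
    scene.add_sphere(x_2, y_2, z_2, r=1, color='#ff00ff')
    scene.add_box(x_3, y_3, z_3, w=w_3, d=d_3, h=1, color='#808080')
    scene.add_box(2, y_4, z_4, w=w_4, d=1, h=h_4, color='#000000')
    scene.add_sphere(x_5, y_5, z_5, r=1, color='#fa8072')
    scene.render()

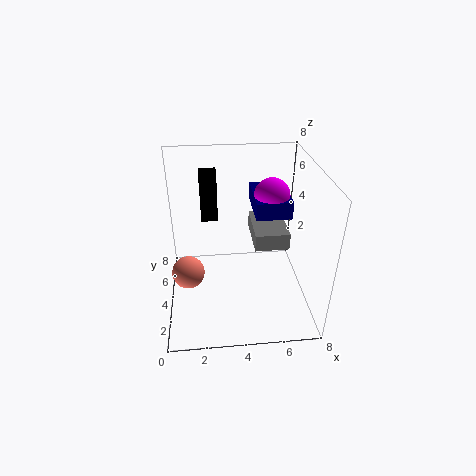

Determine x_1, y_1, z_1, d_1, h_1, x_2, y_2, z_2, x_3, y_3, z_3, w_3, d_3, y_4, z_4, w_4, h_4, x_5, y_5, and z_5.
x_1 = 5; y_1 = 4; z_1 = 5; d_1 = 3; h_1 = 1; x_2 = 6; y_2 = 5; z_2 = 6; x_3 = 5; y_3 = 4; z_3 = 3; w_3 = 2; d_3 = 3; y_4 = 6; z_4 = 4; w_4 = 1; h_4 = 3; x_5 = 1; y_5 = 5; z_5 = 1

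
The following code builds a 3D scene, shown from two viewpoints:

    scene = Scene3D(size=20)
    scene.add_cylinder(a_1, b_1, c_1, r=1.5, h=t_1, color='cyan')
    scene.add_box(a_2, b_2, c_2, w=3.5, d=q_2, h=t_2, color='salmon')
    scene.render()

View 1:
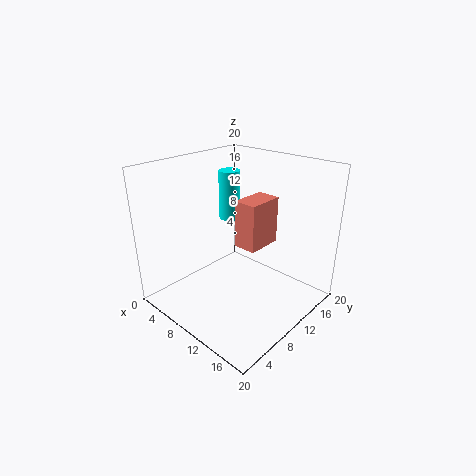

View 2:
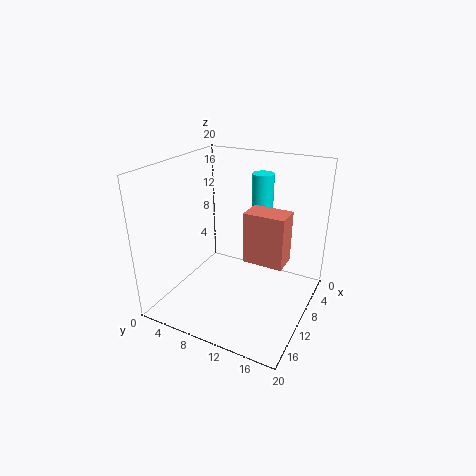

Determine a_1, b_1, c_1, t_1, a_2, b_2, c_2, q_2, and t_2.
a_1 = 6.5
b_1 = 12
c_1 = 11.5
t_1 = 7
a_2 = 8
b_2 = 11.5
c_2 = 7.5
q_2 = 5.5
t_2 = 7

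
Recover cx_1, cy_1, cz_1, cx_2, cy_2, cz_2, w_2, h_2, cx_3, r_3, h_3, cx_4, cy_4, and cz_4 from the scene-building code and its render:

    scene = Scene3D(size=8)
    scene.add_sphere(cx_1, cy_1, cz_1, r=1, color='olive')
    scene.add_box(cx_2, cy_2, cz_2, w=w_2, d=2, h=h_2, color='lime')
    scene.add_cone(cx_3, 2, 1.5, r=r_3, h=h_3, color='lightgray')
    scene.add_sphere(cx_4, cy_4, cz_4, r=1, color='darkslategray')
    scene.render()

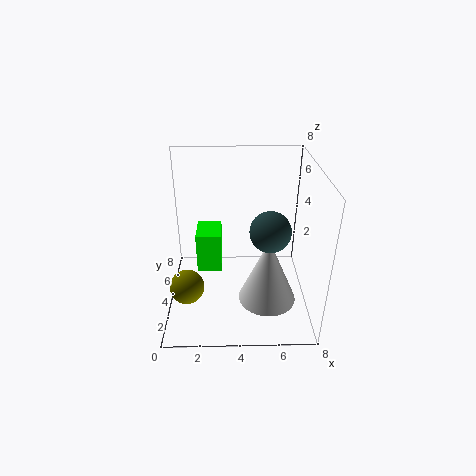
cx_1 = 1; cy_1 = 3.5; cz_1 = 1; cx_2 = 1.5; cy_2 = 5; cz_2 = 1; w_2 = 1.5; h_2 = 2.5; cx_3 = 5.5; r_3 = 1.5; h_3 = 3.5; cx_4 = 5.5; cy_4 = 2; cz_4 = 5.5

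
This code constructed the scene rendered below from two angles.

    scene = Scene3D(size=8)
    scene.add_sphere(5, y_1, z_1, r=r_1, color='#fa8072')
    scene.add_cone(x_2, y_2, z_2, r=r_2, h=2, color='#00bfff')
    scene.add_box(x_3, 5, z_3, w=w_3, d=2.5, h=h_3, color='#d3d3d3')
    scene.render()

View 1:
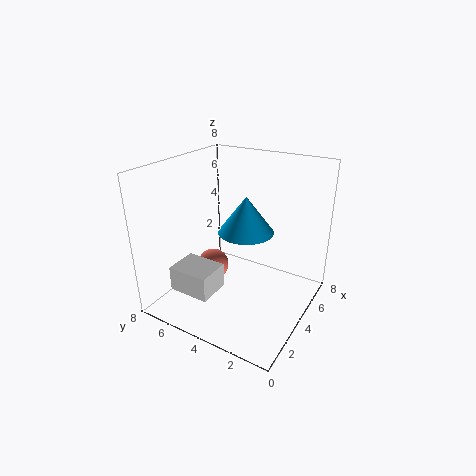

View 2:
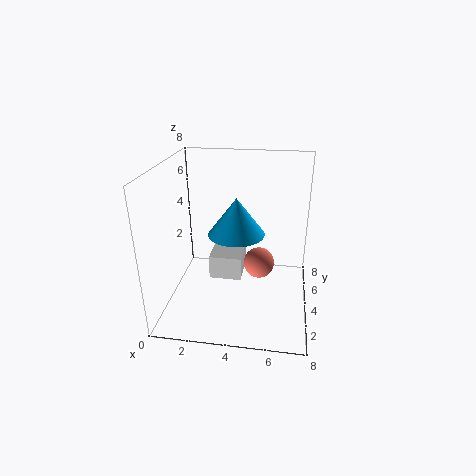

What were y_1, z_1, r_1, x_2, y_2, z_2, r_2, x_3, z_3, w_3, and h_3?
y_1 = 6.5; z_1 = 1; r_1 = 1; x_2 = 4; y_2 = 3.5; z_2 = 4.5; r_2 = 1.5; x_3 = 2; z_3 = 0.5; w_3 = 2; h_3 = 1.5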